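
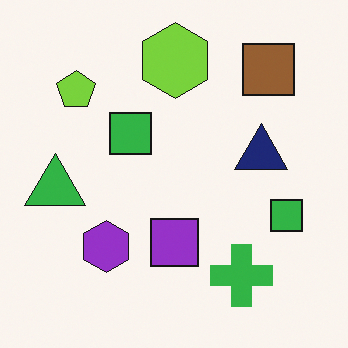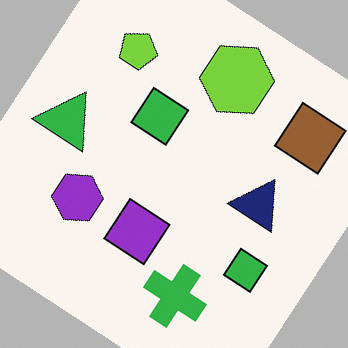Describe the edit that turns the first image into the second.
This is the original image rotated clockwise by a large amount — several tens of degrees.

Every shape is tilted by the same angle and the image corners show triangular fill wedges — a whole-image rotation by a non-right angle.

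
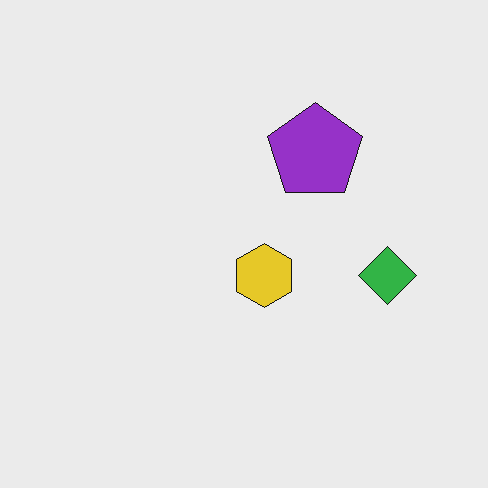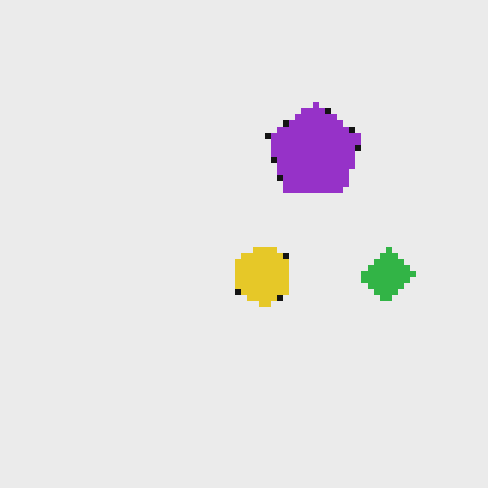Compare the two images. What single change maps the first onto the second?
The second image is the first moderately pixelated.

Shapes are reduced to large square blocks; fine edges and outlines are lost — a downscale-then-upscale (mosaic) effect.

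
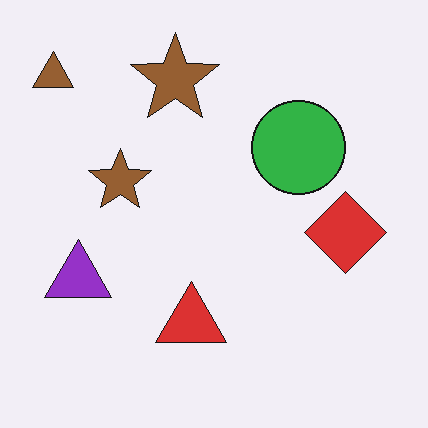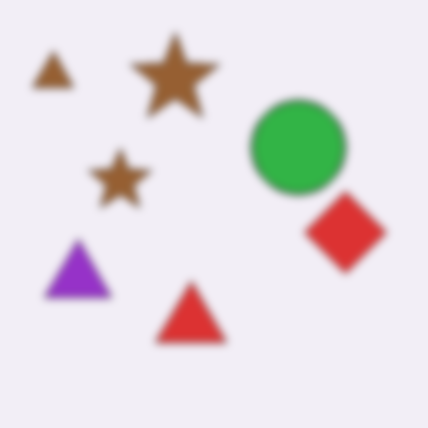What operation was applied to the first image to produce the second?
It was noticeably gaussian-blurred.

Shape edges and outlines are uniformly softened across the whole image.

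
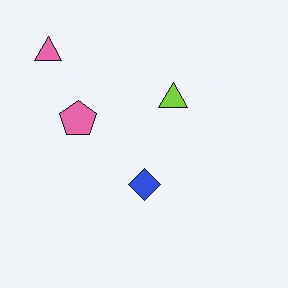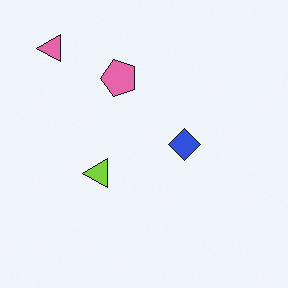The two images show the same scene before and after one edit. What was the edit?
It was transposed (reflected across the top-left ↔ bottom-right diagonal).

Shapes have swapped their row and column positions — what was in the top-right is now in the bottom-left — a diagonal reflection.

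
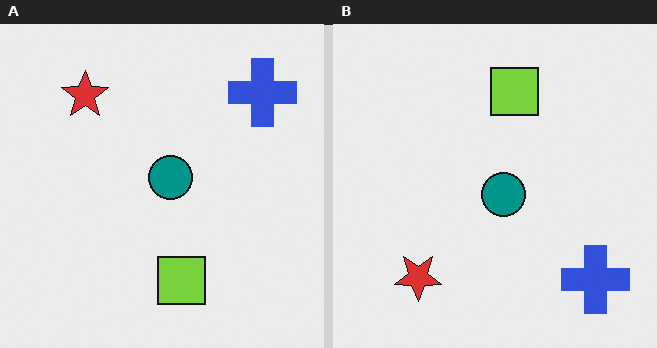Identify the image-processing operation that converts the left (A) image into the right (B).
It was flipped vertically (top ↔ bottom).

The lime square is in the bottom of the left (A) image and the top of the right (B) — shapes on opposite sides of the horizontal midline have swapped in a mirror flip.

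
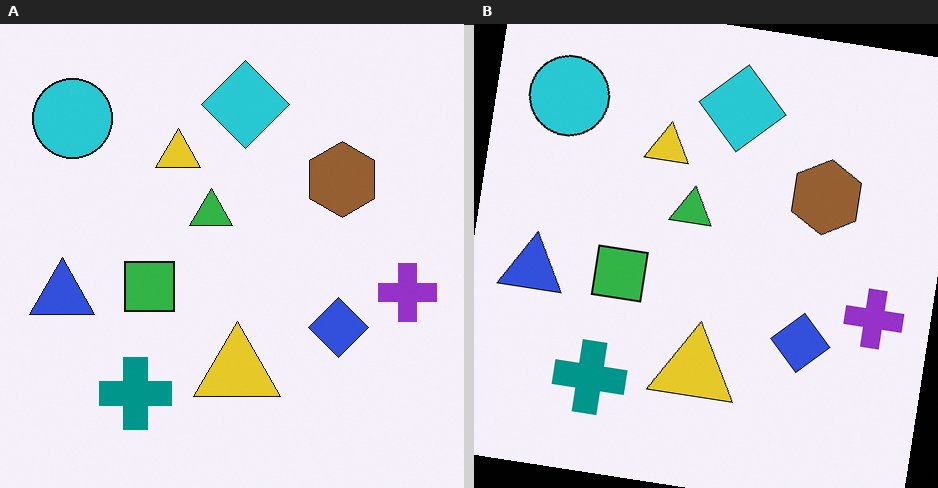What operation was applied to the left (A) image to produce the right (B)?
The image was rotated clockwise by a small amount.

Every shape is tilted by the same angle and the image corners show triangular fill wedges — a whole-image rotation by a non-right angle.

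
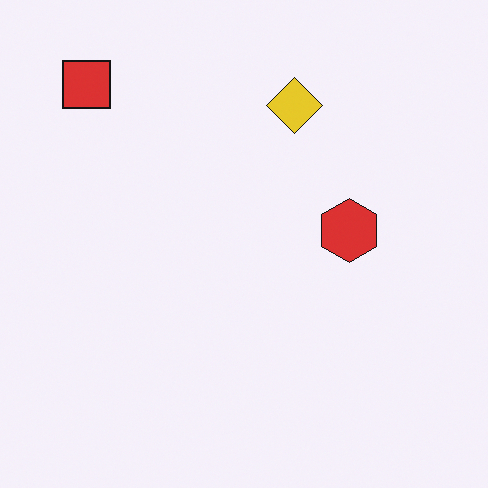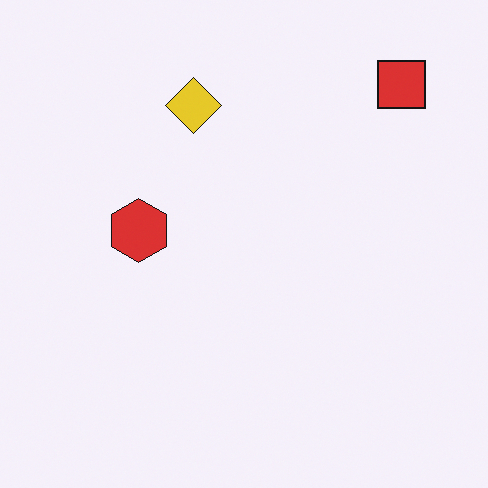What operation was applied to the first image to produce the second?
Flipped horizontally (left ↔ right).

The red square is in the top-left of the first image and the top-right of the second — shapes on opposite sides of the vertical midline have swapped in a mirror flip.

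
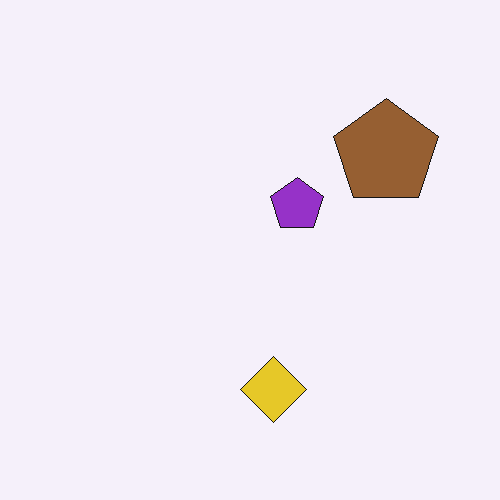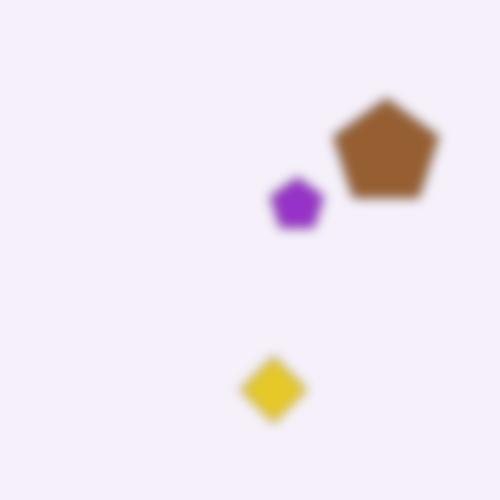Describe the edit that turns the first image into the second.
The transformation is: strongly gaussian-blurred.

Shape edges and outlines are uniformly softened across the whole image.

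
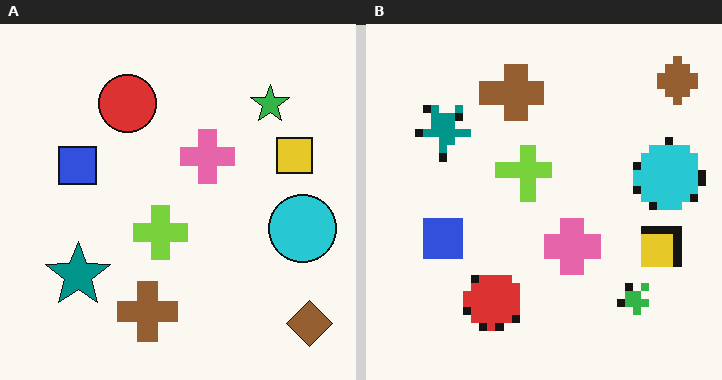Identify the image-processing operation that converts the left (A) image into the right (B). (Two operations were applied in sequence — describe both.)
The transformation is: flipped vertically (top ↔ bottom), then moderately pixelated.

The brown diamond is in the bottom-right of the left (A) image and the top-right of the right (B) — shapes on opposite sides of the horizontal midline have swapped in a mirror flip. Shapes are reduced to large square blocks; fine edges and outlines are lost — a downscale-then-upscale (mosaic) effect.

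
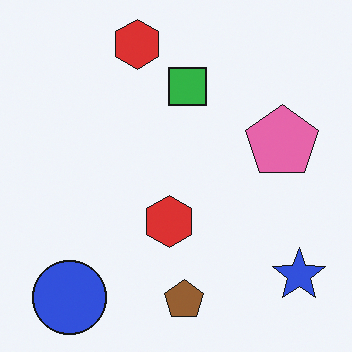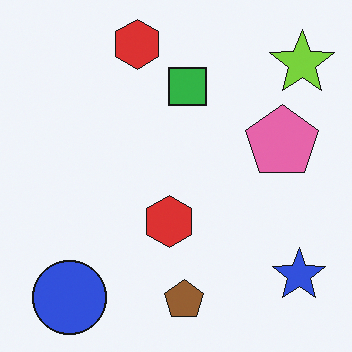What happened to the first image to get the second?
This is the original image overlaid with an additional lime star.

A lime star appears in the second image that is absent from the first.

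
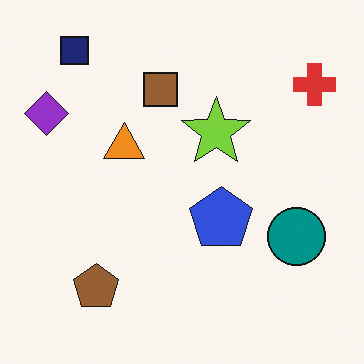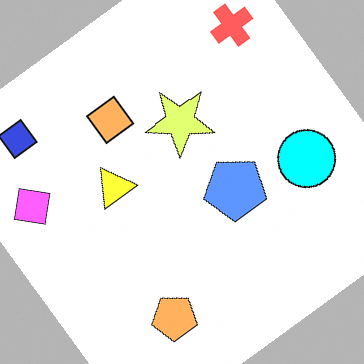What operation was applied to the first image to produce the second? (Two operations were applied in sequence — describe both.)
The image was substantially brightened, then rotated counter-clockwise by a large amount — several tens of degrees.

Every pixel — background and shapes alike — is uniformly brightened. Every shape is tilted by the same angle and the image corners show triangular fill wedges — a whole-image rotation by a non-right angle.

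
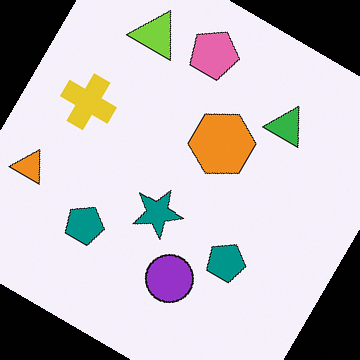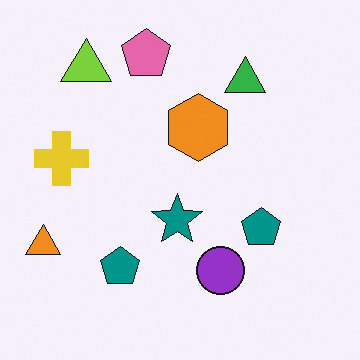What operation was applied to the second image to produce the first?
Rotated clockwise by a large amount — several tens of degrees.

Every shape is tilted by the same angle and the image corners show triangular fill wedges — a whole-image rotation by a non-right angle.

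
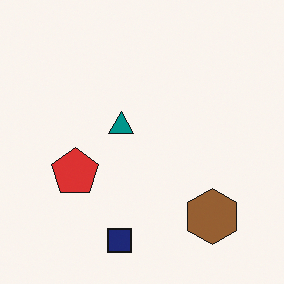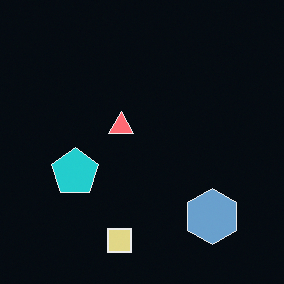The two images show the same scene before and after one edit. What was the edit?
The second image is the first color-inverted (negative).

The light background has become dark and every shape's color is its complement — a photographic negative.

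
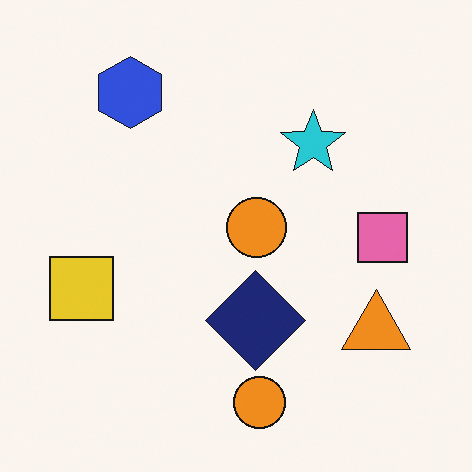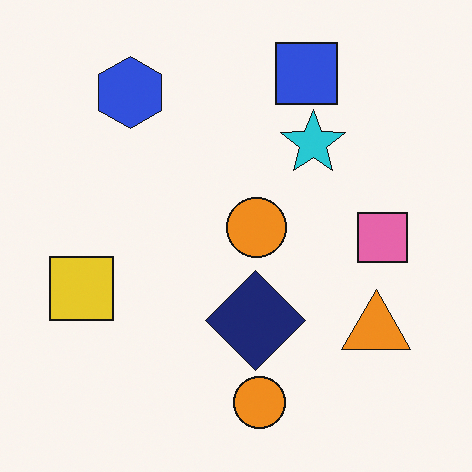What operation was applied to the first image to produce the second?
The image was overlaid with an additional blue square.

A blue square appears in the second image that is absent from the first.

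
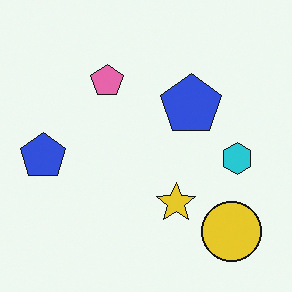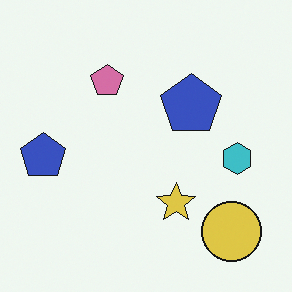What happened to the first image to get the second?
This is the original image slightly desaturated.

All colors are more muted and greyish — a global saturation change.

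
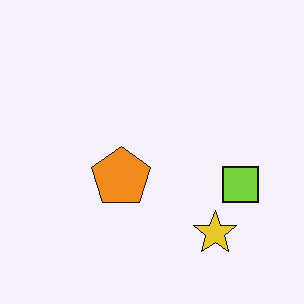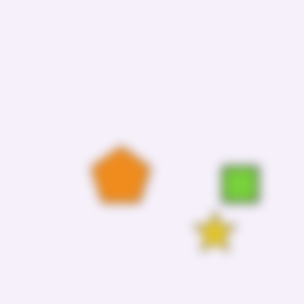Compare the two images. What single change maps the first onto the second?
Heavily blurred.

Shape edges and outlines are uniformly softened across the whole image.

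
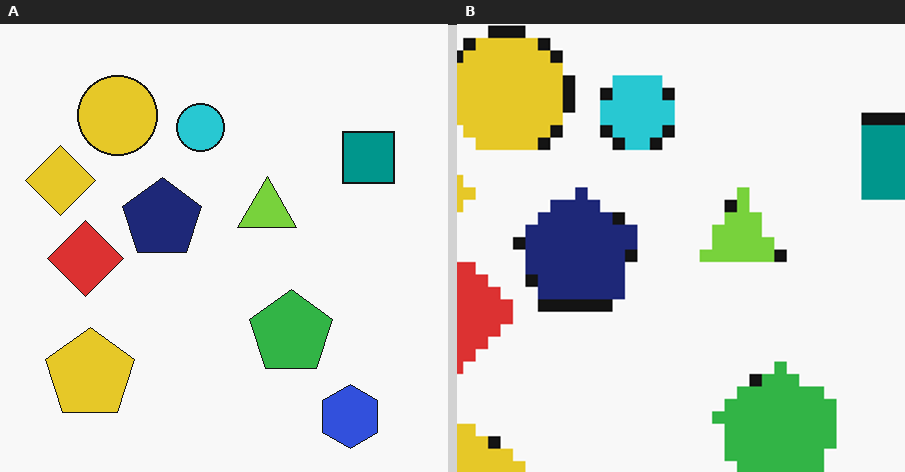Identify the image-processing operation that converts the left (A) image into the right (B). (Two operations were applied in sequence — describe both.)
The right (B) image is the left (A) pixelated into visible square blocks, then cropped slightly and scaled back up.

Shapes are reduced to large square blocks; fine edges and outlines are lost — a downscale-then-upscale (mosaic) effect. The visible shapes are larger and the field of view is narrower; shapes near the original edges may be partly or wholly outside the frame — a crop-and-rescale.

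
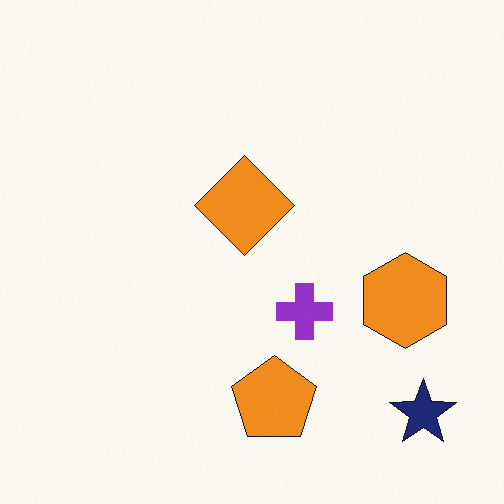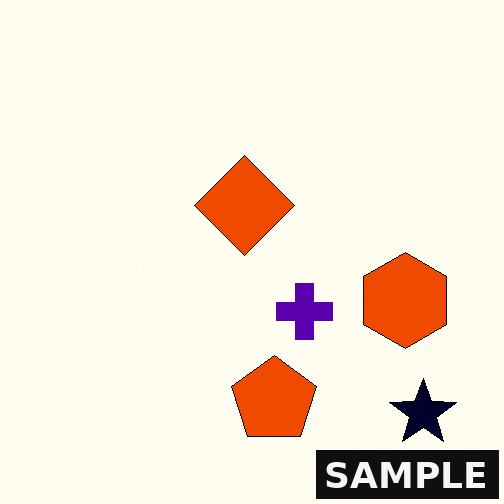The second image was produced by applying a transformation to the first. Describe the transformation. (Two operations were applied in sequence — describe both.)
This is the original image boosted in contrast, then watermarked with the text "SAMPLE" in the lower-right corner.

Tones are pushed away from mid-grey across the whole image — a global contrast change. A dark label reading "SAMPLE" appears in the lower-right corner.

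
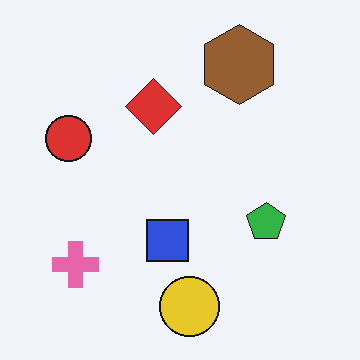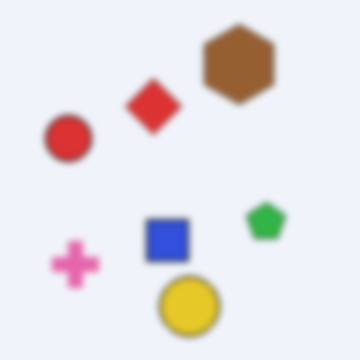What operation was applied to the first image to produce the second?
The image was moderately blurred.

Shape edges and outlines are uniformly softened across the whole image.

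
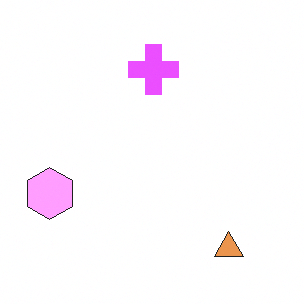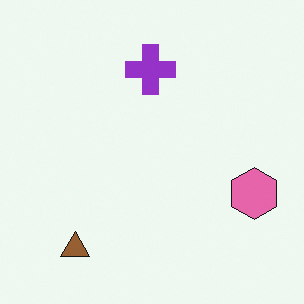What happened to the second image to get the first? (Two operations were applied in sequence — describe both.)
It was flipped horizontally (left ↔ right), then substantially brightened.

The pink hexagon is in the right of the second image and the left of the first — shapes on opposite sides of the vertical midline have swapped in a mirror flip. Every pixel — background and shapes alike — is uniformly brightened.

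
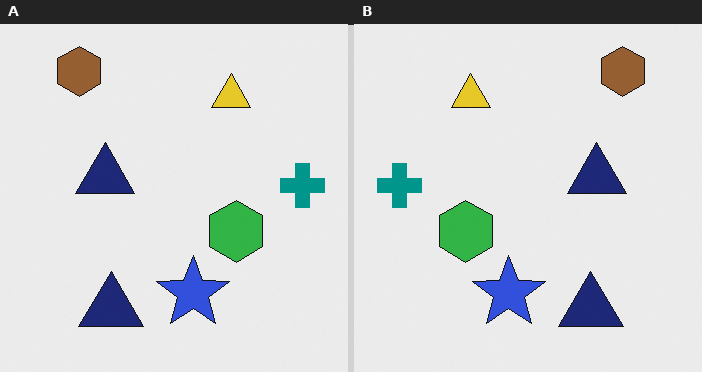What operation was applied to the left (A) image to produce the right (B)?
Flipped horizontally (left ↔ right).

The teal cross is in the right of the left (A) image and the left of the right (B) — shapes on opposite sides of the vertical midline have swapped in a mirror flip.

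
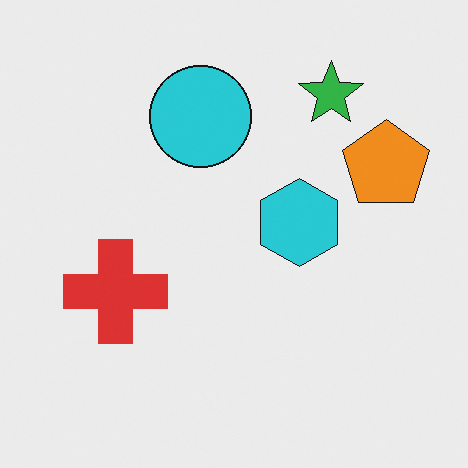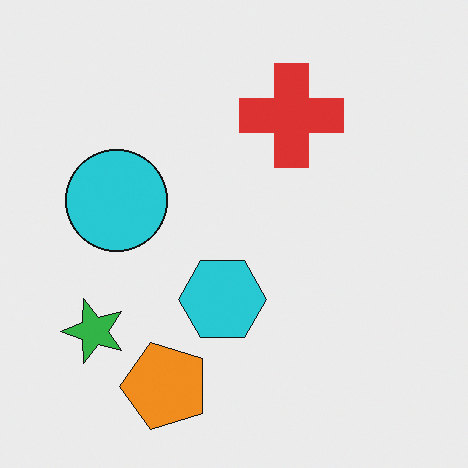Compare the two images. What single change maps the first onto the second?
This is the original image transposed (reflected across the top-left ↔ bottom-right diagonal).

Shapes have swapped their row and column positions — what was in the top-right is now in the bottom-left — a diagonal reflection.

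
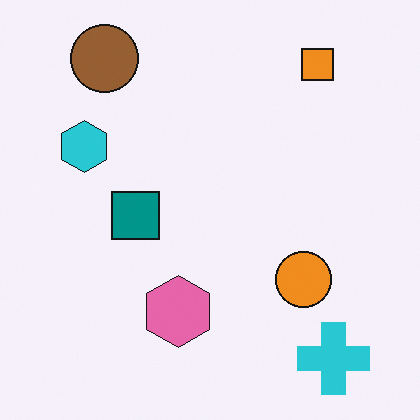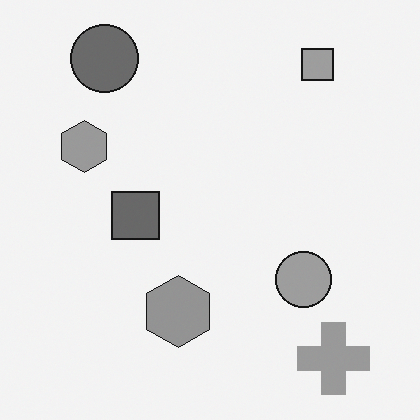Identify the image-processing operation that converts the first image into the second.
It was converted to grayscale.

All color is removed — every shape is now a shade of grey.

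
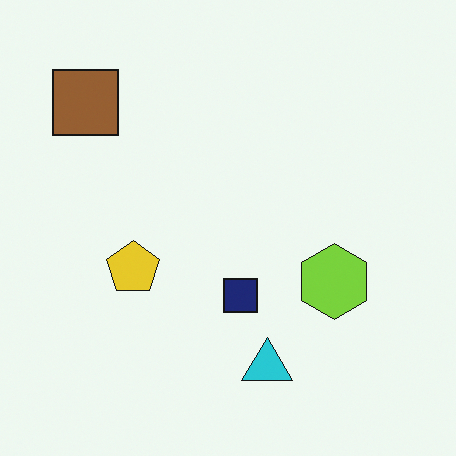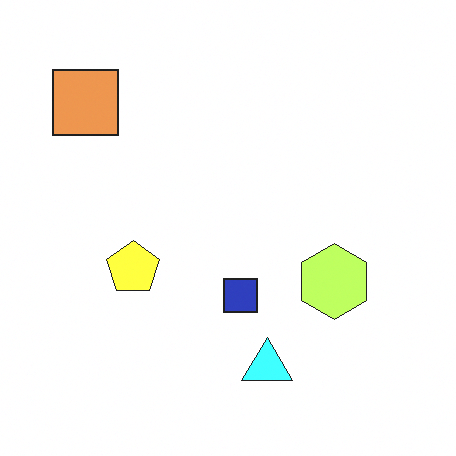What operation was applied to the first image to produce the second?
The second image is the first substantially brightened.

Every pixel — background and shapes alike — is uniformly brightened.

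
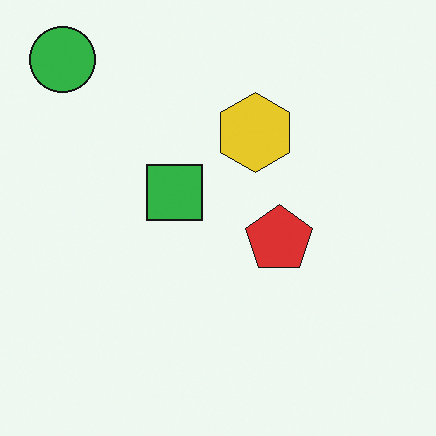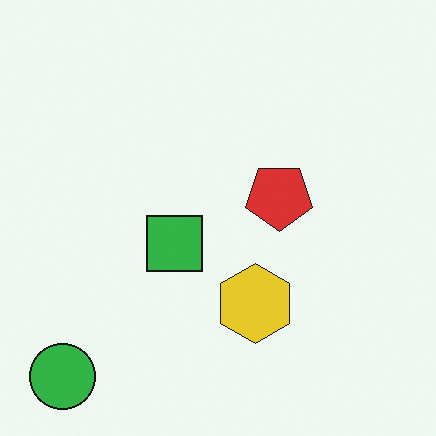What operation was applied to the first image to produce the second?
The second image is the first flipped vertically (top ↔ bottom).

The green circle is in the top-left of the first image and the bottom-left of the second — shapes on opposite sides of the horizontal midline have swapped in a mirror flip.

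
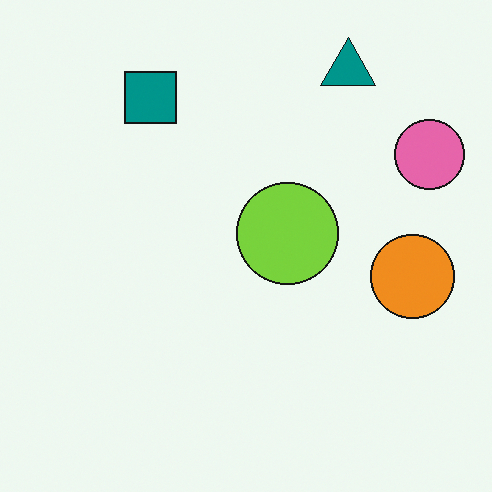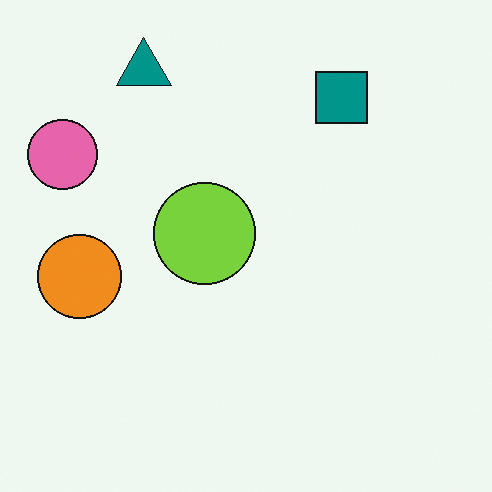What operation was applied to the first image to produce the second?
The image was flipped horizontally (left ↔ right).

The pink circle is in the top-right of the first image and the top-left of the second — shapes on opposite sides of the vertical midline have swapped in a mirror flip.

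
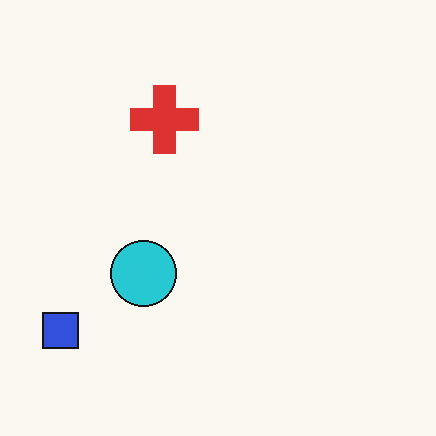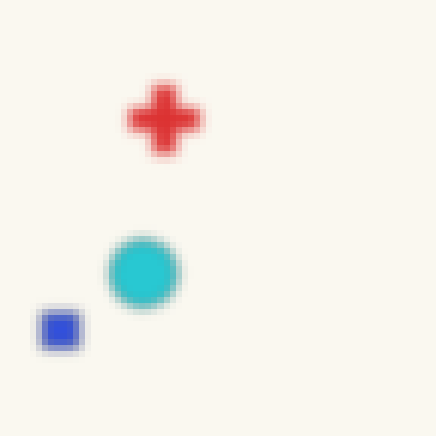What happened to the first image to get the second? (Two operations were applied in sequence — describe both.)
The image was strongly gaussian-blurred, then moderately pixelated.

Shape edges and outlines are uniformly softened across the whole image. Shapes are reduced to large square blocks; fine edges and outlines are lost — a downscale-then-upscale (mosaic) effect.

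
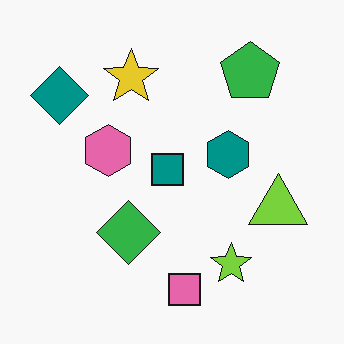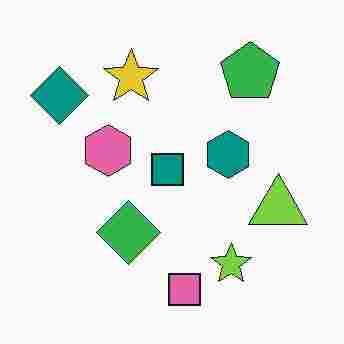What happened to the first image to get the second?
Heavily JPEG-compressed with obvious blocking artifacts.

Blocky 8×8 compression artifacts appear around shape edges and the flat background shows ringing — characteristic JPEG degradation.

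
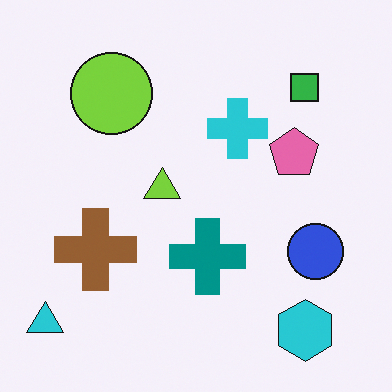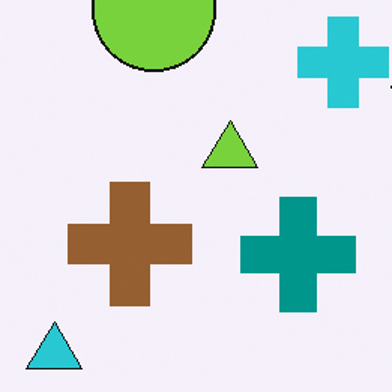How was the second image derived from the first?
The image was cropped slightly and scaled back up.

The visible shapes are larger and the field of view is narrower; shapes near the original edges may be partly or wholly outside the frame — a crop-and-rescale.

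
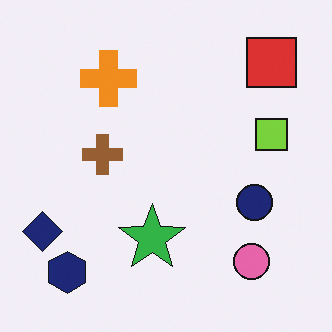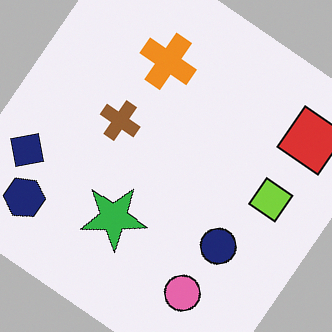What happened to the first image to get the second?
This is the original image rotated clockwise by a large amount — several tens of degrees.

Every shape is tilted by the same angle and the image corners show triangular fill wedges — a whole-image rotation by a non-right angle.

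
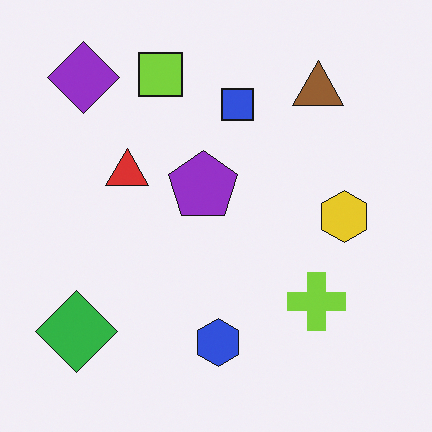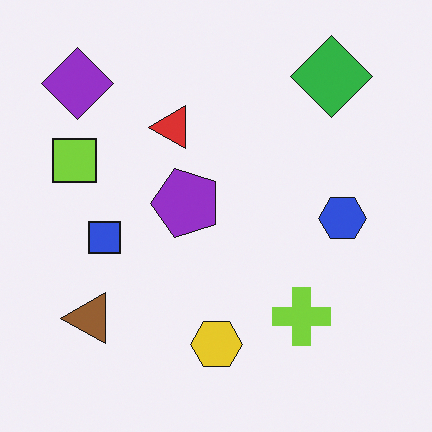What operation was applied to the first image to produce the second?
The transformation is: transposed (reflected across the top-left ↔ bottom-right diagonal).

Shapes have swapped their row and column positions — what was in the top-right is now in the bottom-left — a diagonal reflection.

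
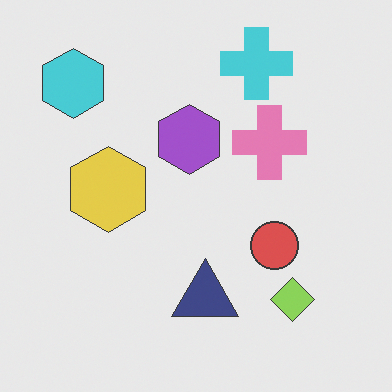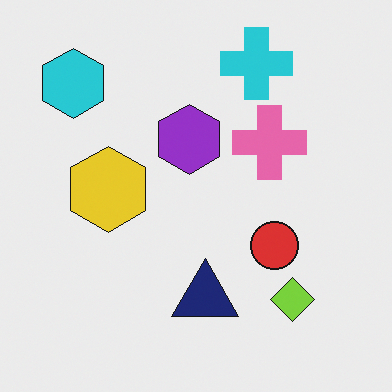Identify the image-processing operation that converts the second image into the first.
This is the original image given slightly reduced contrast.

Tones are pushed toward mid-grey across the whole image — a global contrast change.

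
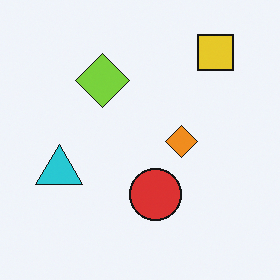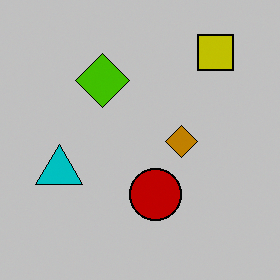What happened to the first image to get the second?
Heavily posterized to just a handful of flat colors.

Each flat color has snapped to a coarser quantized level — most visibly, the near-white background has dropped to a flat grey.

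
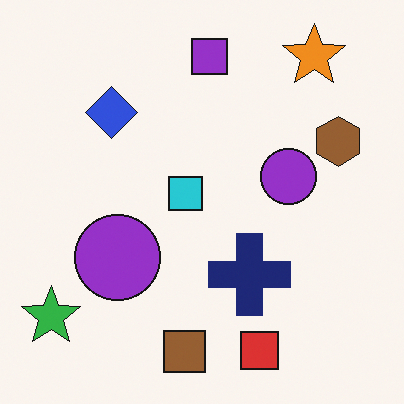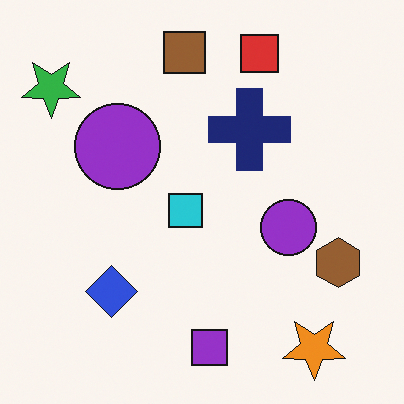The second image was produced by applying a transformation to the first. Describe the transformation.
Flipped vertically (top ↔ bottom).

The brown square is in the bottom of the first image and the top of the second — shapes on opposite sides of the horizontal midline have swapped in a mirror flip.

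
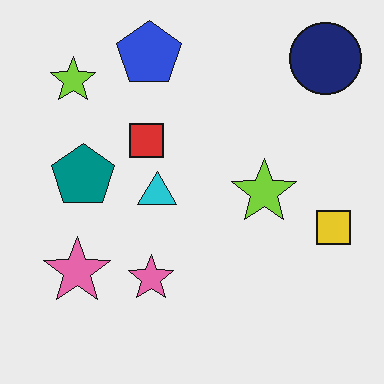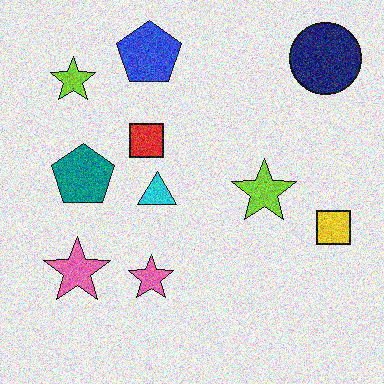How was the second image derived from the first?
The image was degraded with heavy additive noise.

Random speckle covers the whole image, including the flat background.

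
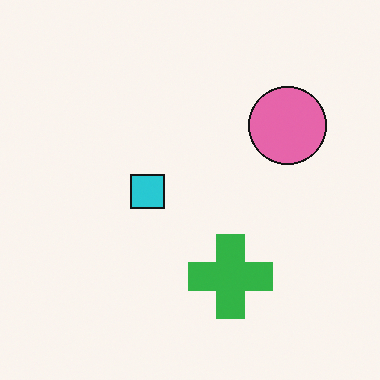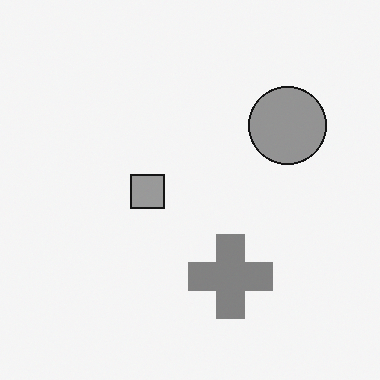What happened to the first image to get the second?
Converted to grayscale.

All color is removed — every shape is now a shade of grey.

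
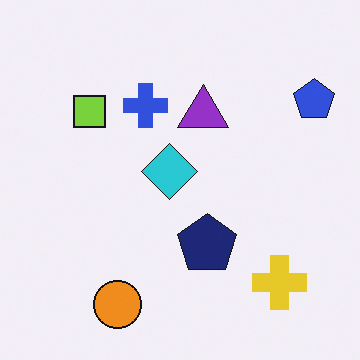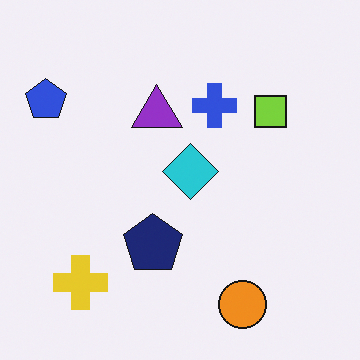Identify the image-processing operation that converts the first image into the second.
This is the original image flipped horizontally (left ↔ right).

The blue pentagon is in the top-right of the first image and the top-left of the second — shapes on opposite sides of the vertical midline have swapped in a mirror flip.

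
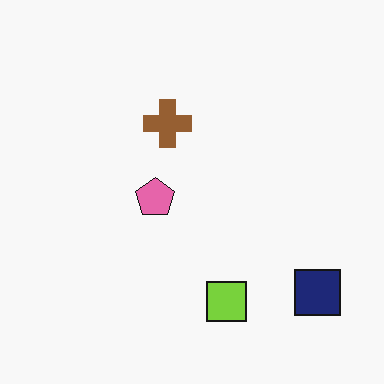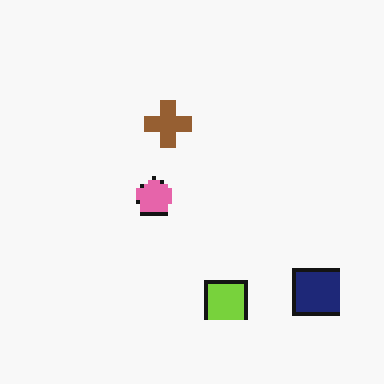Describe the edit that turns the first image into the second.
This is the original image mildly pixelated.

Shapes are reduced to large square blocks; fine edges and outlines are lost — a downscale-then-upscale (mosaic) effect.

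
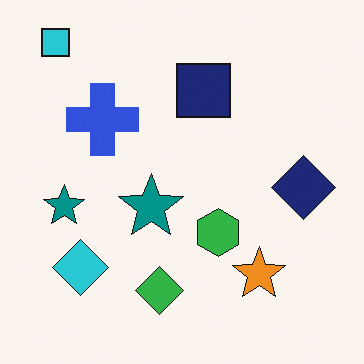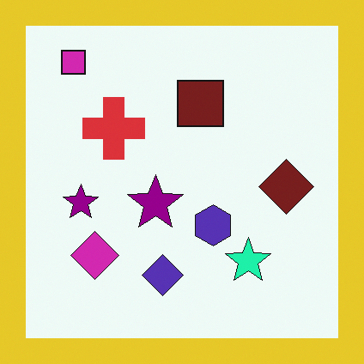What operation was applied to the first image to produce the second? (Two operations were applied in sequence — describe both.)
This is the original image hue-shifted by a moderate amount, then framed with a yellow border.

Every shape's color has rotated by the same amount around the hue wheel — a uniform hue shift. A solid yellow frame runs around the edge of the second image, with the content slightly shrunk inside it.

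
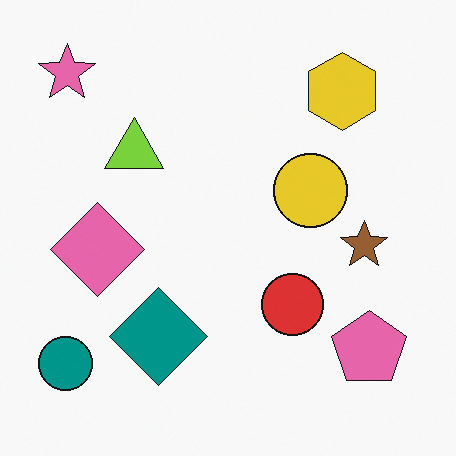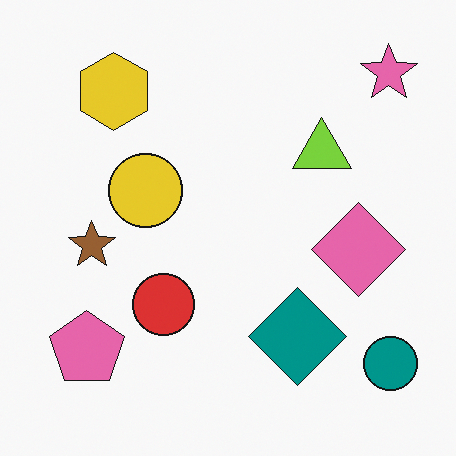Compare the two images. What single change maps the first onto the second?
The transformation is: flipped horizontally (left ↔ right).

The teal circle is in the bottom-left of the first image and the bottom-right of the second — shapes on opposite sides of the vertical midline have swapped in a mirror flip.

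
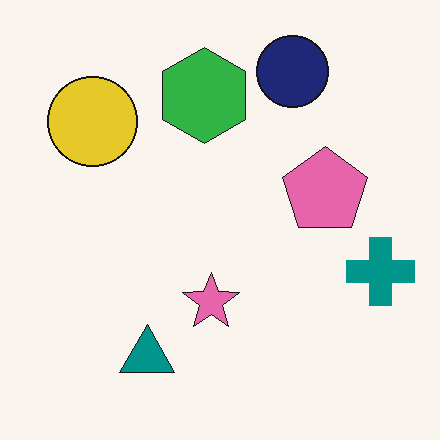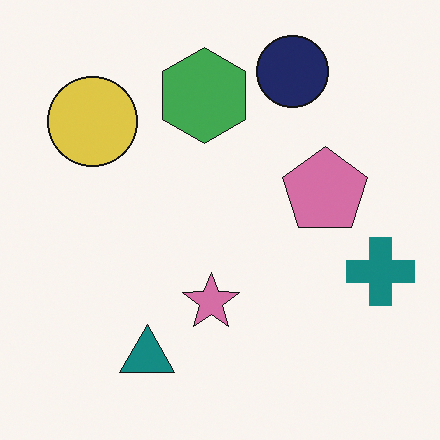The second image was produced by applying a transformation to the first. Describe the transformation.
The second image is the first slightly desaturated.

All colors are more muted and greyish — a global saturation change.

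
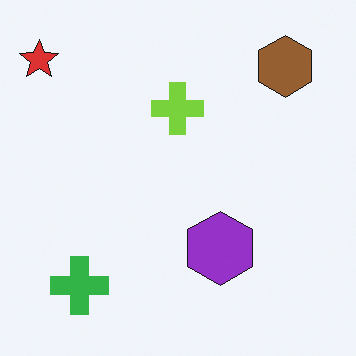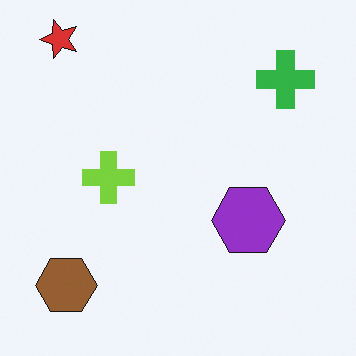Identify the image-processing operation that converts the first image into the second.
The transformation is: transposed (reflected across the top-left ↔ bottom-right diagonal).

Shapes have swapped their row and column positions — what was in the top-right is now in the bottom-left — a diagonal reflection.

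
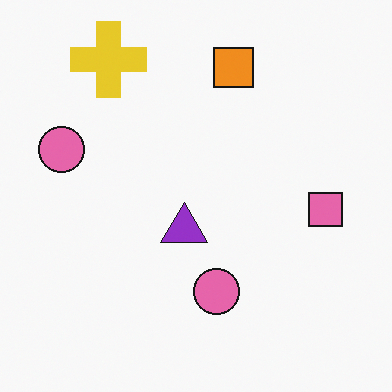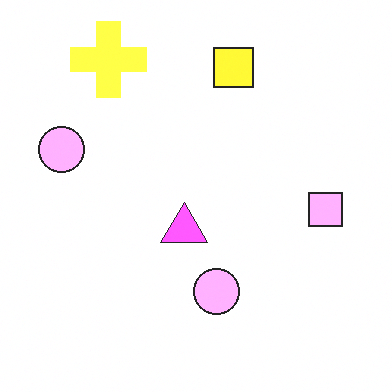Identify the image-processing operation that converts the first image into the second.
This is the original image brightened a lot.

Every pixel — background and shapes alike — is uniformly brightened.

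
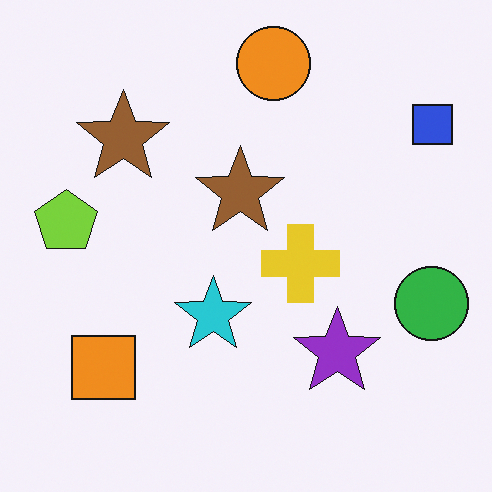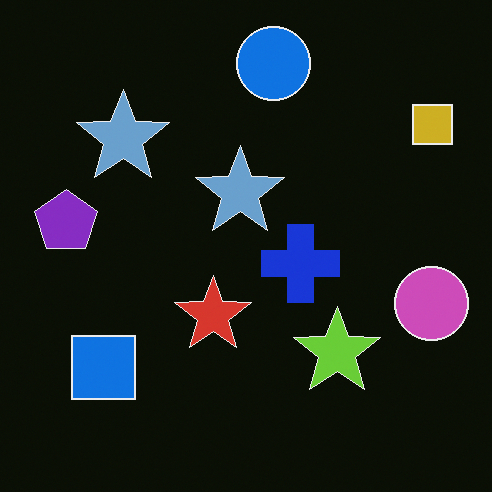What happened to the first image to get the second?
The second image is the first color-inverted (negative).

The light background has become dark and every shape's color is its complement — a photographic negative.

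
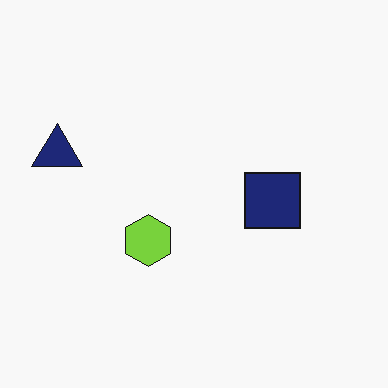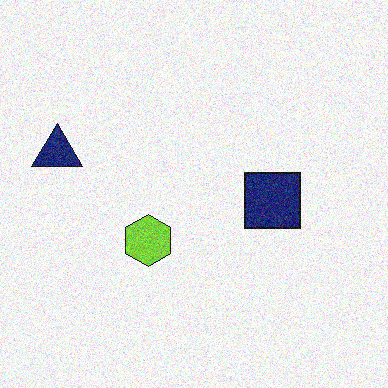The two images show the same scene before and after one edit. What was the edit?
This is the original image degraded with moderate additive noise.

Random speckle covers the whole image, including the flat background.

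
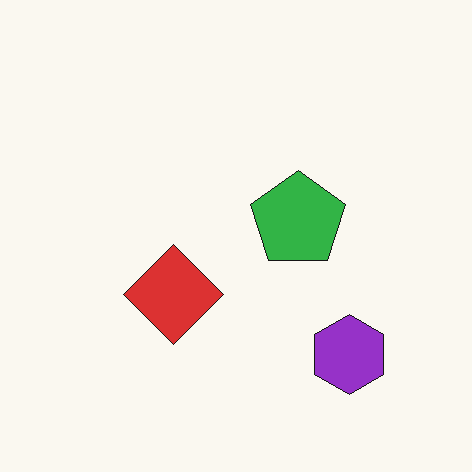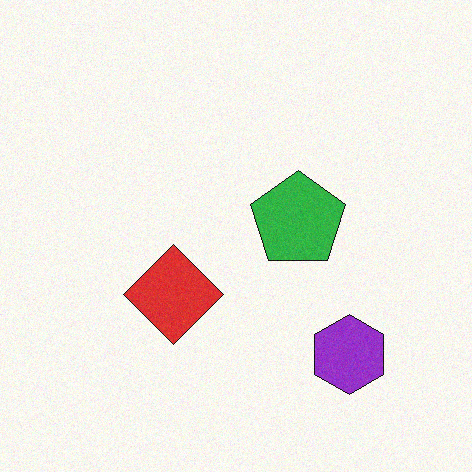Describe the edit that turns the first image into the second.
It was degraded with a light layer of grain.

Random speckle covers the whole image, including the flat background.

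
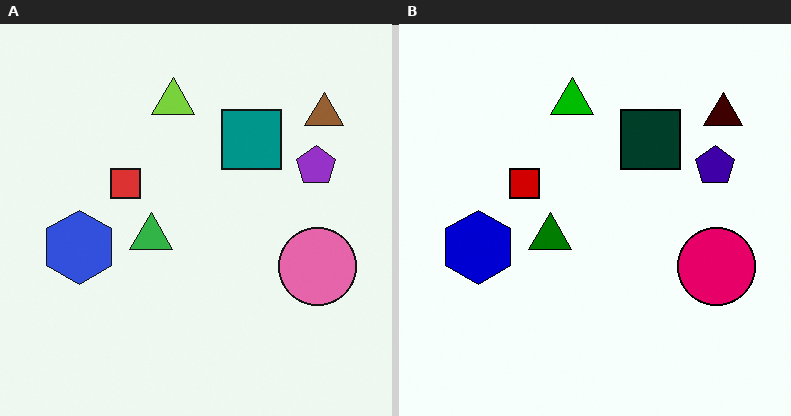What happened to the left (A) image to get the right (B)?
The right (B) image is the left (A) given much higher contrast.

Tones are pushed away from mid-grey across the whole image — a global contrast change.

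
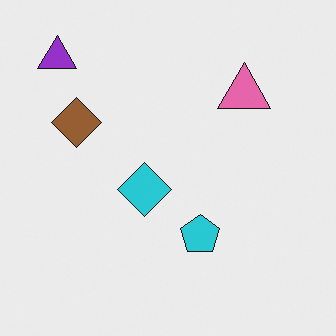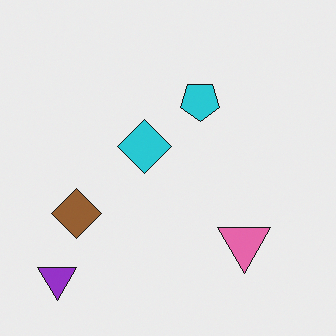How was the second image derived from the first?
This is the original image flipped vertically (top ↔ bottom).

The purple triangle is in the top-left of the first image and the bottom-left of the second — shapes on opposite sides of the horizontal midline have swapped in a mirror flip.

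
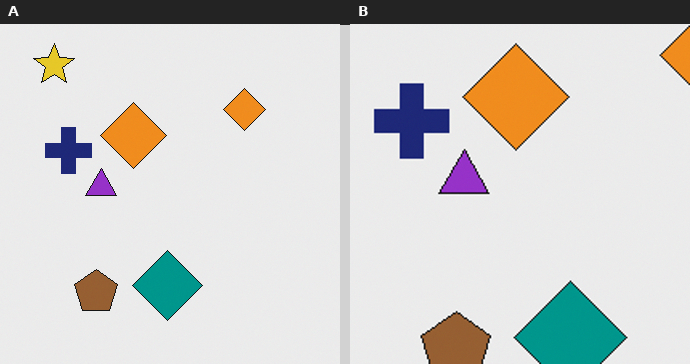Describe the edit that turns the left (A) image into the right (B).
The right (B) image is the left (A) cropped slightly and scaled back up.

The visible shapes are larger and the field of view is narrower; shapes near the original edges may be partly or wholly outside the frame — a crop-and-rescale.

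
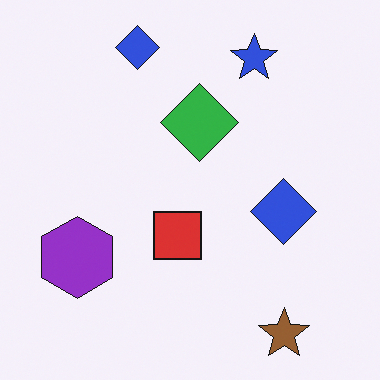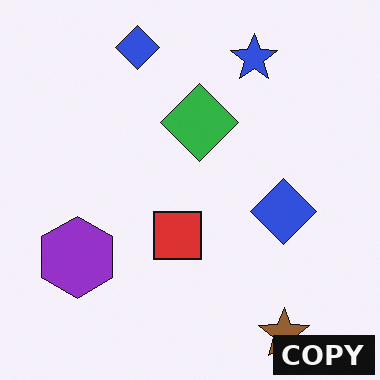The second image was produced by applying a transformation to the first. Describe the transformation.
The transformation is: watermarked with the text "COPY" in the lower-right corner.

A dark label reading "COPY" appears in the lower-right corner.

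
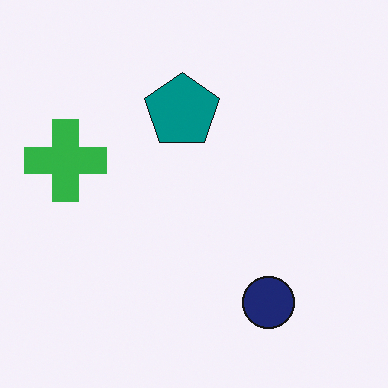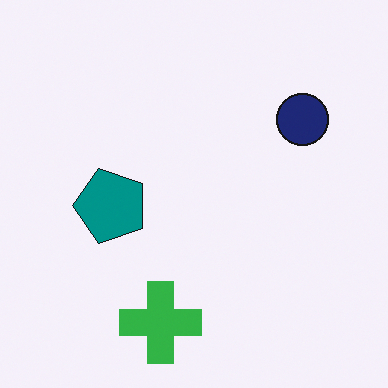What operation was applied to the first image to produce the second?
The image was rotated 90° counter-clockwise.

The green cross sits in the left of the first image and the bottom of the second — consistent with a whole-image 90° counter-clockwise rotation.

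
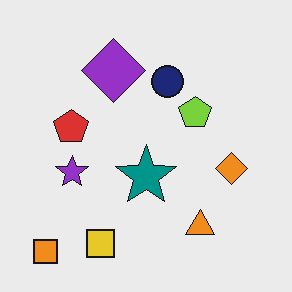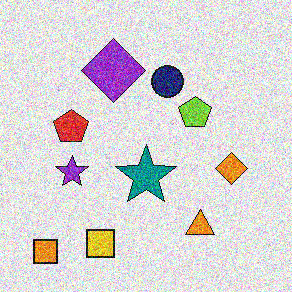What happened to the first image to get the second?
It was degraded with a thick layer of grain.

Random speckle covers the whole image, including the flat background.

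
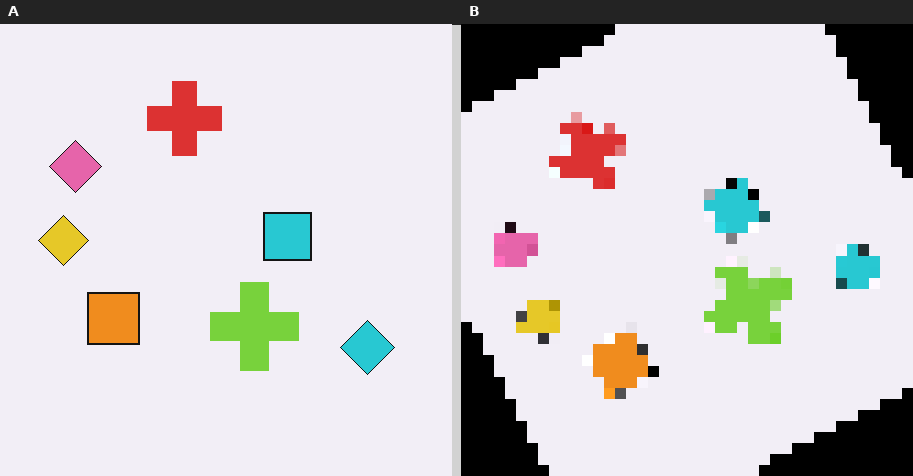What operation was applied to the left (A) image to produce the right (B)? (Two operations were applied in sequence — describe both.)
The image was rotated counter-clockwise by a moderate amount, then coarsely pixelated.

Every shape is tilted by the same angle and the image corners show triangular fill wedges — a whole-image rotation by a non-right angle. Shapes are reduced to large square blocks; fine edges and outlines are lost — a downscale-then-upscale (mosaic) effect.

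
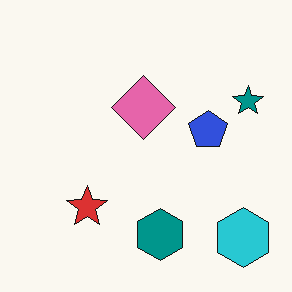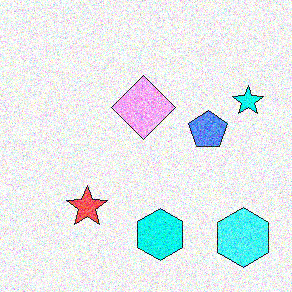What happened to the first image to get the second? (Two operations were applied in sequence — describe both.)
Substantially brightened, then degraded with strong gaussian noise.

Every pixel — background and shapes alike — is uniformly brightened. Random speckle covers the whole image, including the flat background.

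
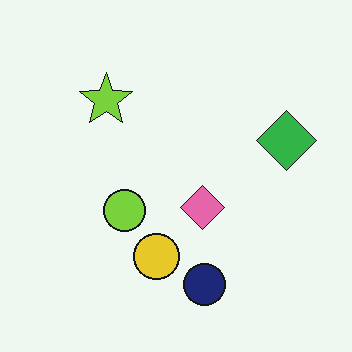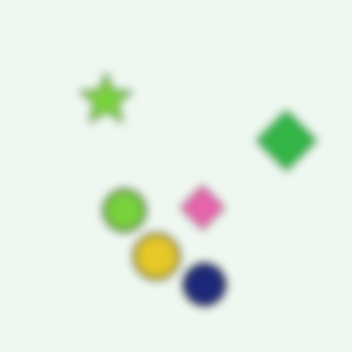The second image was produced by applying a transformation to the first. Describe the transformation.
The transformation is: noticeably gaussian-blurred.

Shape edges and outlines are uniformly softened across the whole image.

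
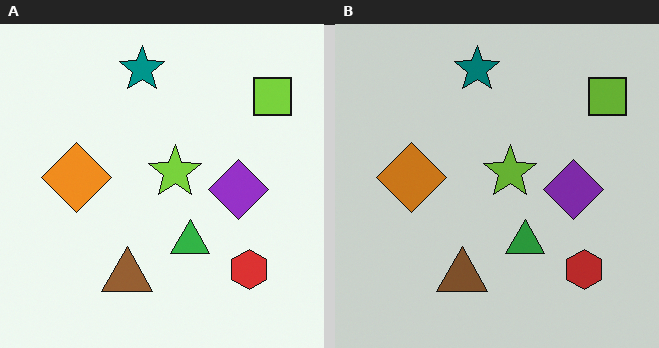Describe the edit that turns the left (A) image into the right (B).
Slightly darkened.

Every pixel — background and shapes alike — is uniformly darkened.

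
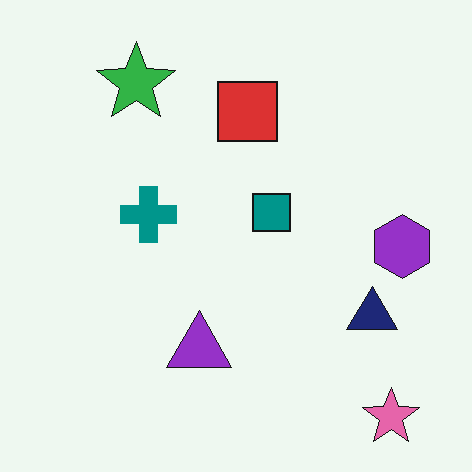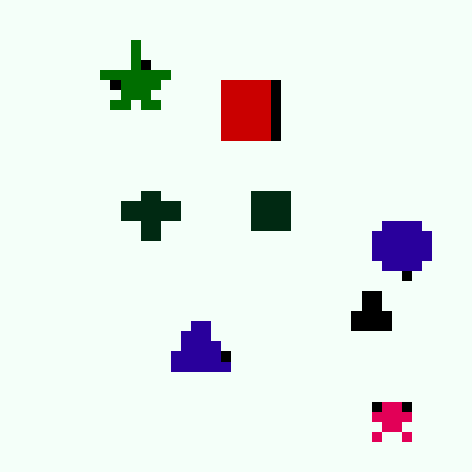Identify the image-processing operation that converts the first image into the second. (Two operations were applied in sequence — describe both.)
The second image is the first coarsely pixelated, then boosted in contrast.

Shapes are reduced to large square blocks; fine edges and outlines are lost — a downscale-then-upscale (mosaic) effect. Tones are pushed away from mid-grey across the whole image — a global contrast change.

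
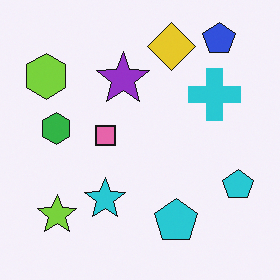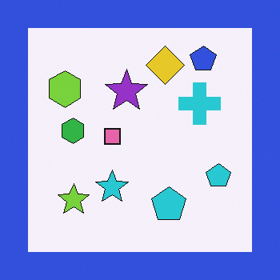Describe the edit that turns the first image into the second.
It was framed with a blue border.

A solid blue frame runs around the edge of the second image, with the content slightly shrunk inside it.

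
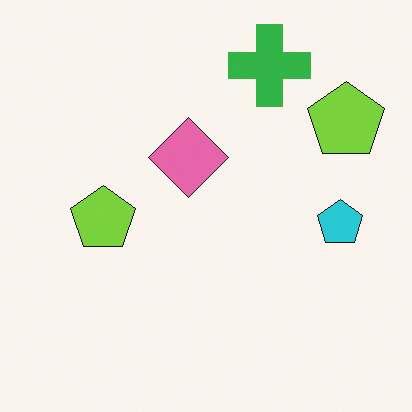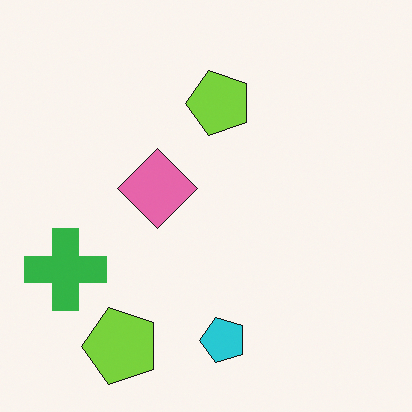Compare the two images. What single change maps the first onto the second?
It was transposed (reflected across the top-left ↔ bottom-right diagonal).

Shapes have swapped their row and column positions — what was in the top-right is now in the bottom-left — a diagonal reflection.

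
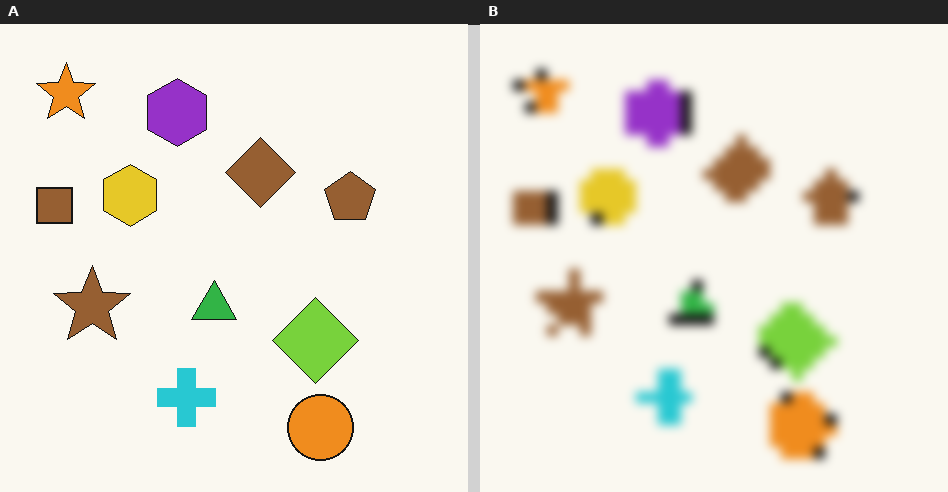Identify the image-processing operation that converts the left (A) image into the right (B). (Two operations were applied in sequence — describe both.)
This is the original image coarsely pixelated, then heavily blurred.

Shapes are reduced to large square blocks; fine edges and outlines are lost — a downscale-then-upscale (mosaic) effect. Shape edges and outlines are uniformly softened across the whole image.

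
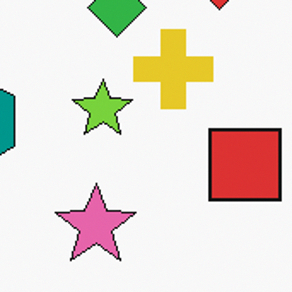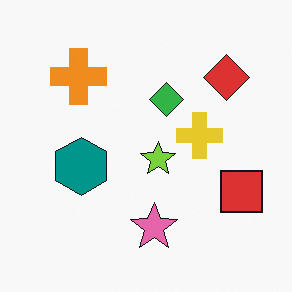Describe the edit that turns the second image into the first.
The first image is the second cropped tightly and scaled back up.

The visible shapes are larger and the field of view is narrower; shapes near the original edges may be partly or wholly outside the frame — a crop-and-rescale.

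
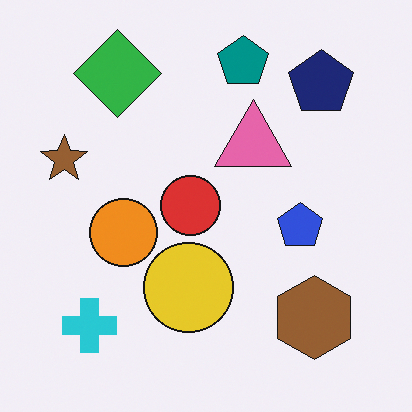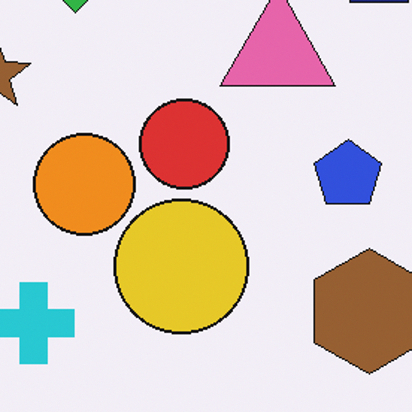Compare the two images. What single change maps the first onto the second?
The transformation is: cropped slightly and scaled back up.

The visible shapes are larger and the field of view is narrower; shapes near the original edges may be partly or wholly outside the frame — a crop-and-rescale.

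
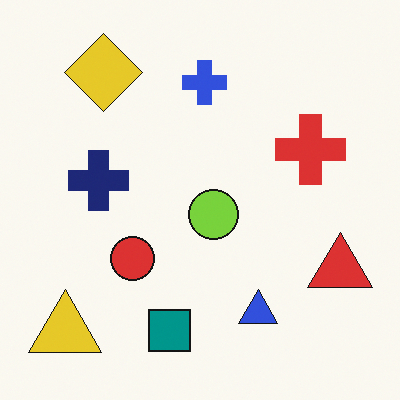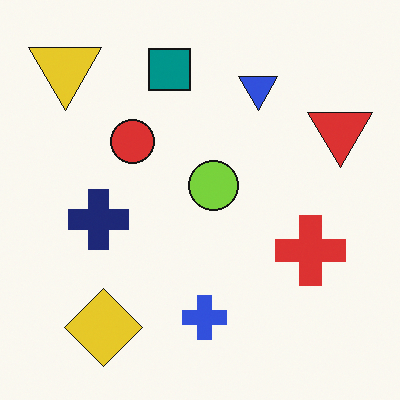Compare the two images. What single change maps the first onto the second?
It was flipped vertically (top ↔ bottom).

The yellow triangle is in the bottom-left of the first image and the top-left of the second — shapes on opposite sides of the horizontal midline have swapped in a mirror flip.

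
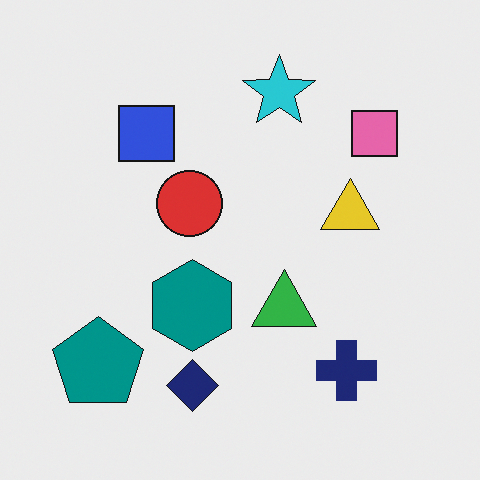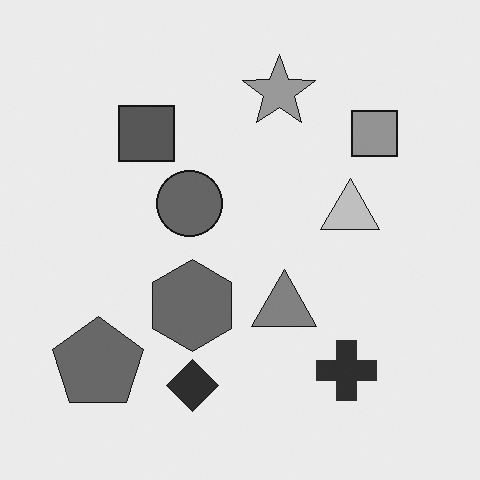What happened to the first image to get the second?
The second image is the first converted to grayscale.

All color is removed — every shape is now a shade of grey.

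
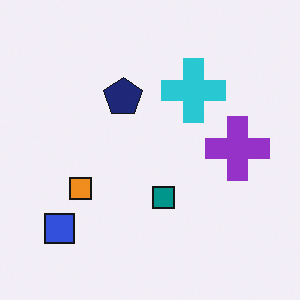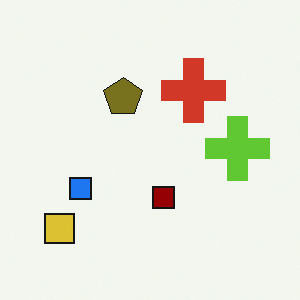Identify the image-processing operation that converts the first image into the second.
The image was hue-shifted by a large amount.

Every shape's color has rotated by the same amount around the hue wheel — a uniform hue shift.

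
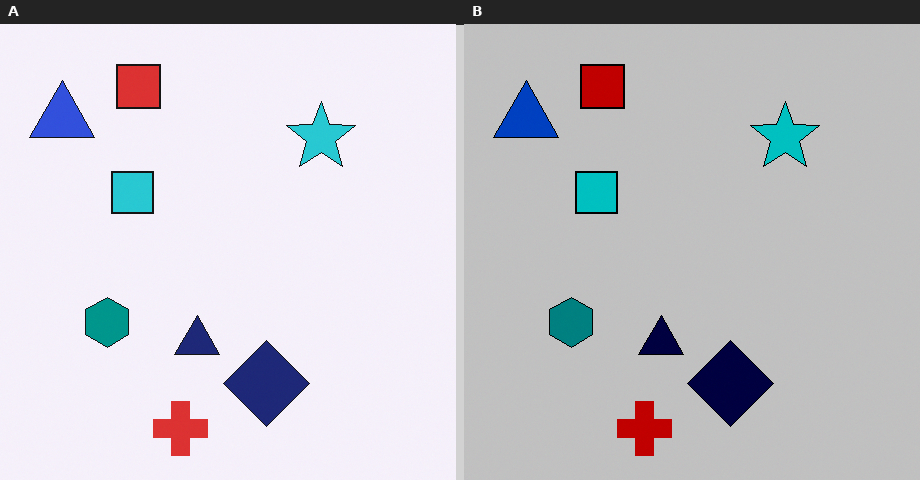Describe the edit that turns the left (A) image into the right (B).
The transformation is: aggressively posterized.

Each flat color has snapped to a coarser quantized level — most visibly, the near-white background has dropped to a flat grey.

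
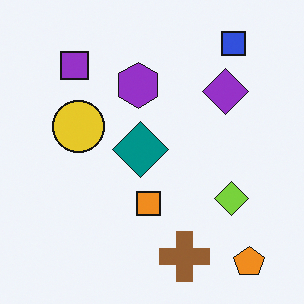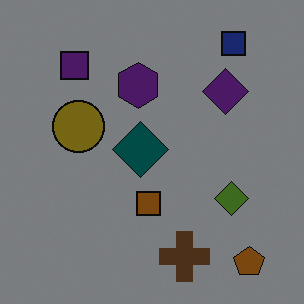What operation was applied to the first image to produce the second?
It was darkened a lot.

Every pixel — background and shapes alike — is uniformly darkened.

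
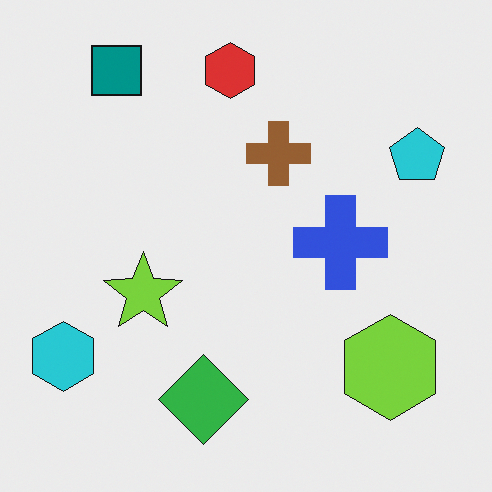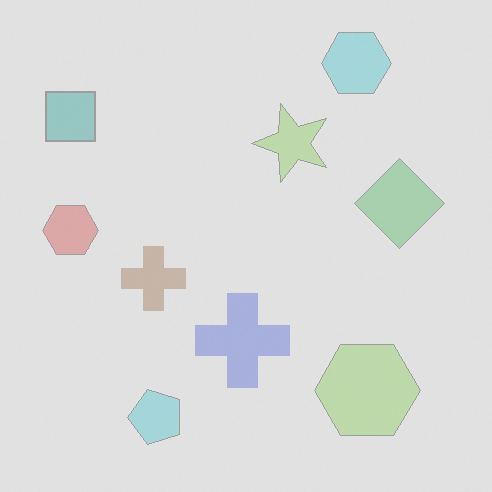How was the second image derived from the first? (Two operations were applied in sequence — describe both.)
This is the original image transposed (reflected across the top-left ↔ bottom-right diagonal), then washed out (contrast reduced).

Shapes have swapped their row and column positions — what was in the top-right is now in the bottom-left — a diagonal reflection. Tones are pushed toward mid-grey across the whole image — a global contrast change.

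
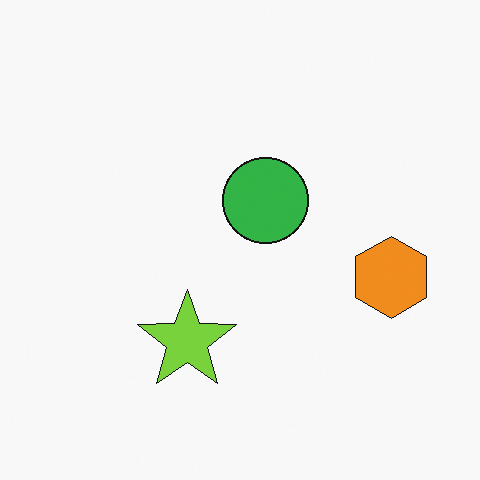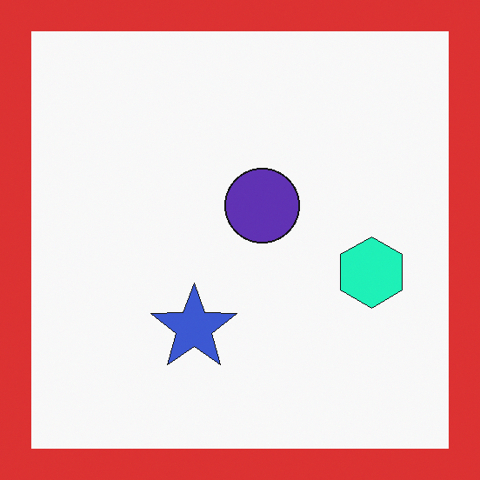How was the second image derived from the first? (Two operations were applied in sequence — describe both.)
Hue-shifted noticeably, then framed with a red border.

Every shape's color has rotated by the same amount around the hue wheel — a uniform hue shift. A solid red frame runs around the edge of the second image, with the content slightly shrunk inside it.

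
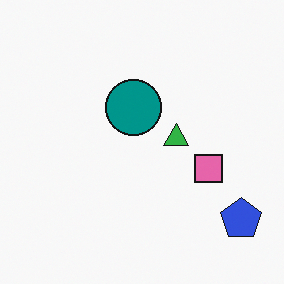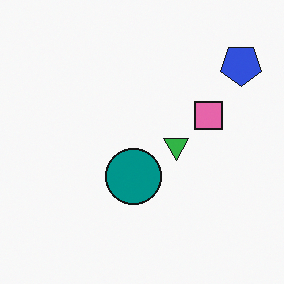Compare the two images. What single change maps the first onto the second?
The second image is the first flipped vertically (top ↔ bottom).

The blue pentagon is in the bottom-right of the first image and the top-right of the second — shapes on opposite sides of the horizontal midline have swapped in a mirror flip.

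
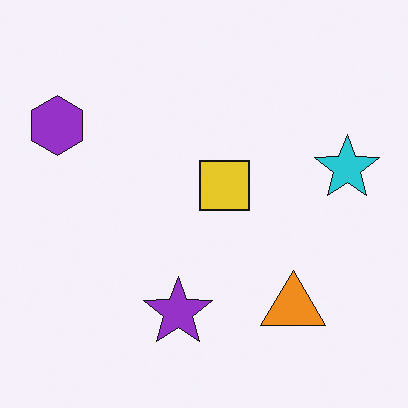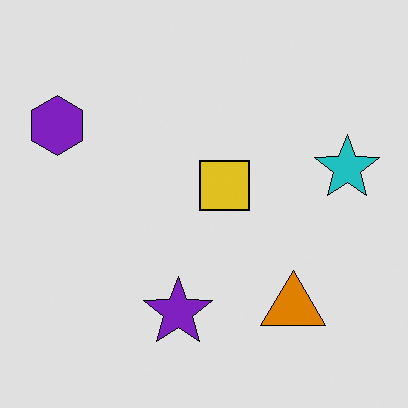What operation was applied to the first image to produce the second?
The second image is the first moderately posterized.

Each flat color has snapped to a coarser quantized level — most visibly, the near-white background has dropped to a flat grey.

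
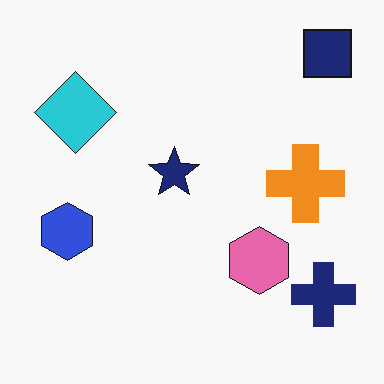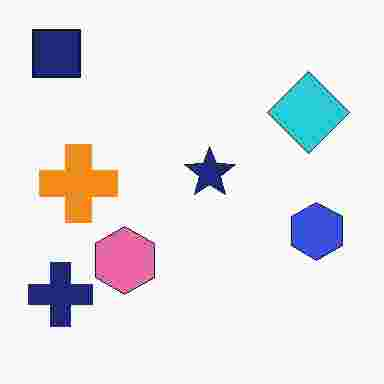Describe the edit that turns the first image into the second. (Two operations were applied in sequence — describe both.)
The second image is the first flipped horizontally (left ↔ right), then degraded with heavy JPEG compression.

The navy square is in the top-right of the first image and the top-left of the second — shapes on opposite sides of the vertical midline have swapped in a mirror flip. Blocky 8×8 compression artifacts appear around shape edges and the flat background shows ringing — characteristic JPEG degradation.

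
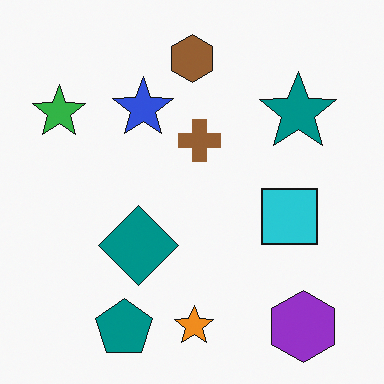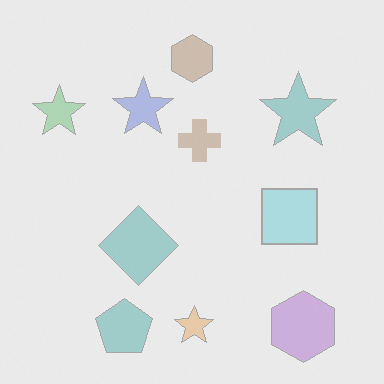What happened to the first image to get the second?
The image was washed out (contrast reduced).

Tones are pushed toward mid-grey across the whole image — a global contrast change.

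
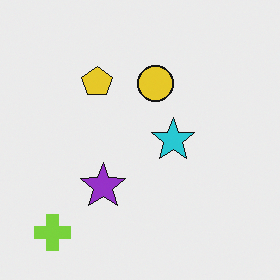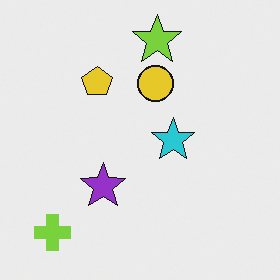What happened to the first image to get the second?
It was overlaid with an additional lime star.

A lime star appears in the second image that is absent from the first.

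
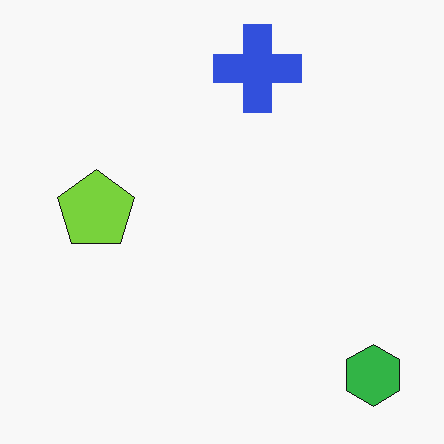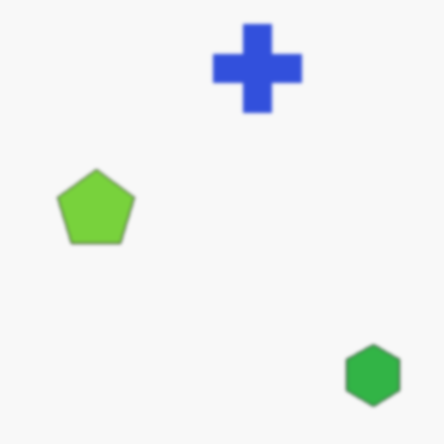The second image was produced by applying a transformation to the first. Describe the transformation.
The transformation is: slightly softened.

Shape edges and outlines are uniformly softened across the whole image.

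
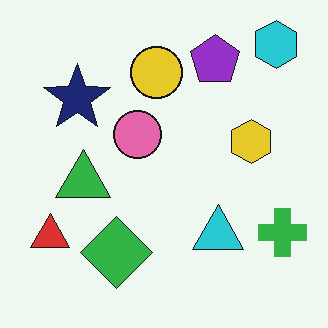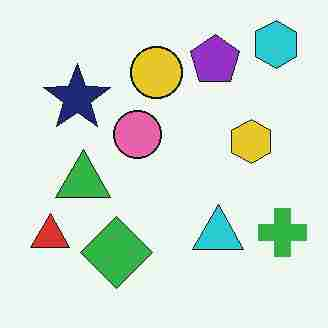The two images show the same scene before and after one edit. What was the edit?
The second image is the first degraded with heavy JPEG compression.

Blocky 8×8 compression artifacts appear around shape edges and the flat background shows ringing — characteristic JPEG degradation.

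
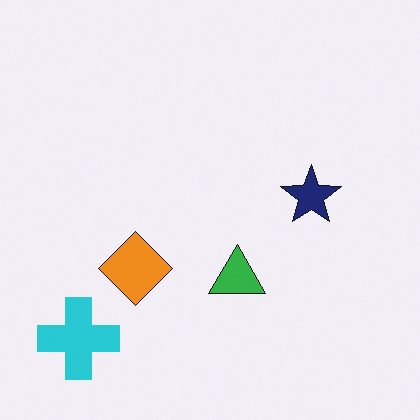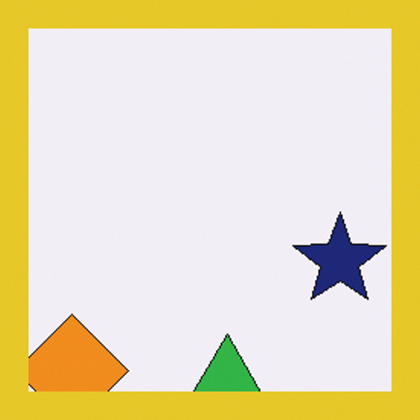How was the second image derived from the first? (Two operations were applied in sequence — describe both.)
The second image is the first cropped to a noticeably smaller region and rescaled, then framed with a yellow border.

The visible shapes are larger and the field of view is narrower; shapes near the original edges may be partly or wholly outside the frame — a crop-and-rescale. A solid yellow frame runs around the edge of the second image, with the content slightly shrunk inside it.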